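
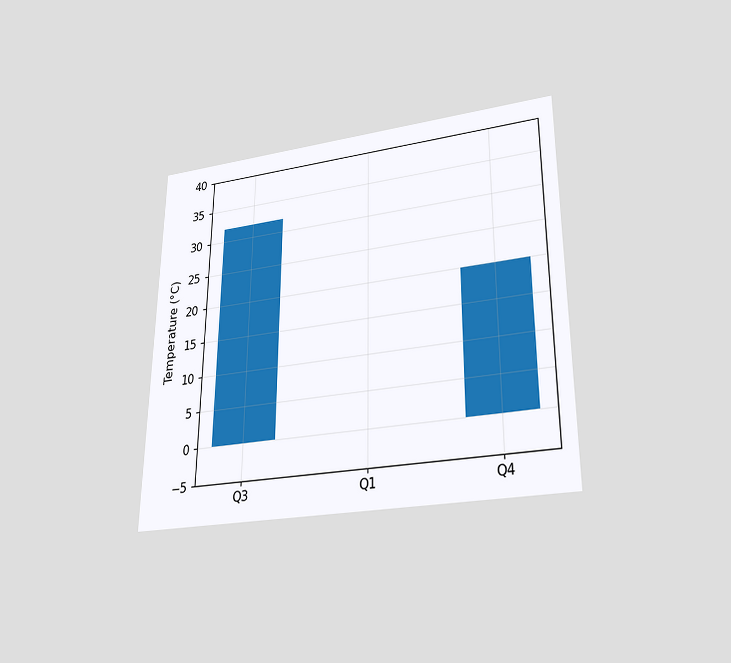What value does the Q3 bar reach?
32°C

The chart is viewed slightly from below. Reading along the chart's y-axis, the Q3 bar reaches 32°C.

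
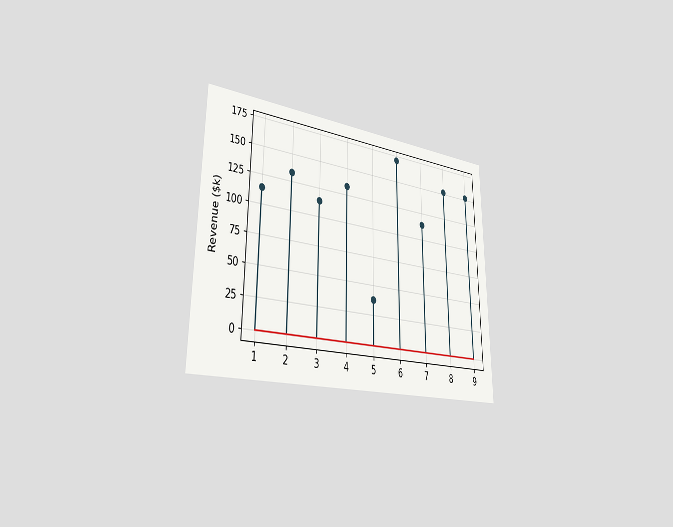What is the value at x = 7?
The chart is viewed slightly from the left. The stem at x=7 reaches $114k.

$114k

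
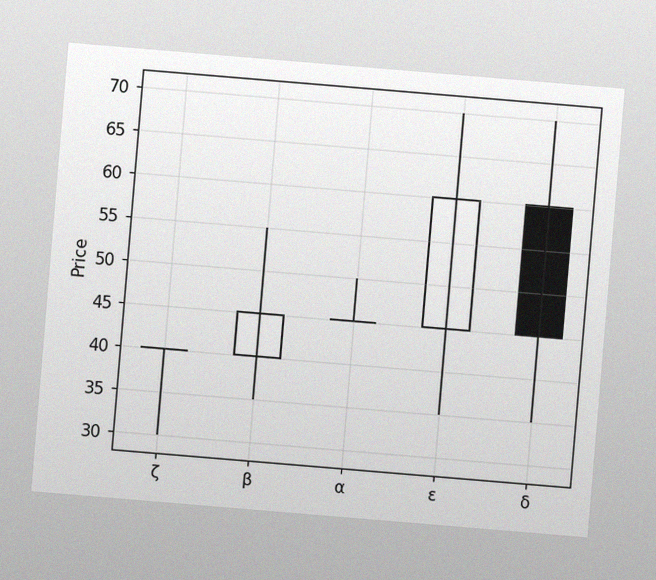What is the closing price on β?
45

The chart is tilted about 5° clockwise, with some photo noise. The β candle closes at 45.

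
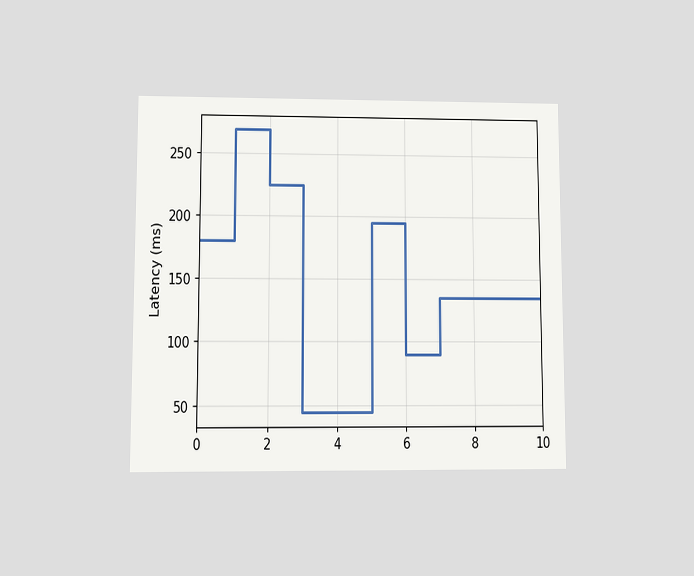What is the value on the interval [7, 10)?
135ms

The chart is viewed at a slight angle. On [7, 10) the step sits at 135ms.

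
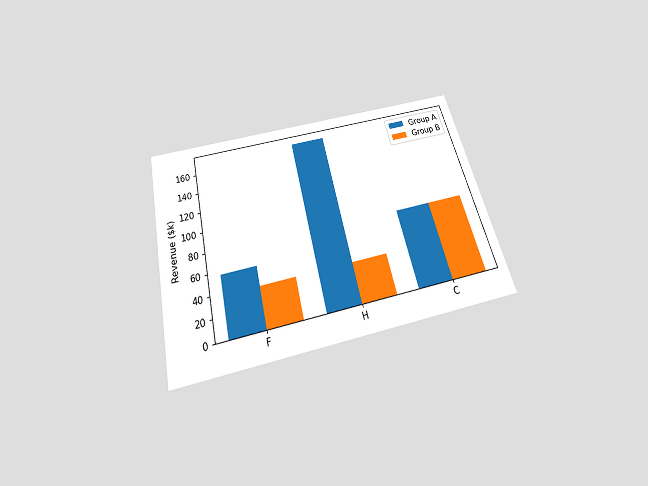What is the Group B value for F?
$38k

The chart is tilted about 14° counter-clockwise and viewed slightly from below. The Group B bar at F reaches $38k on the y-axis.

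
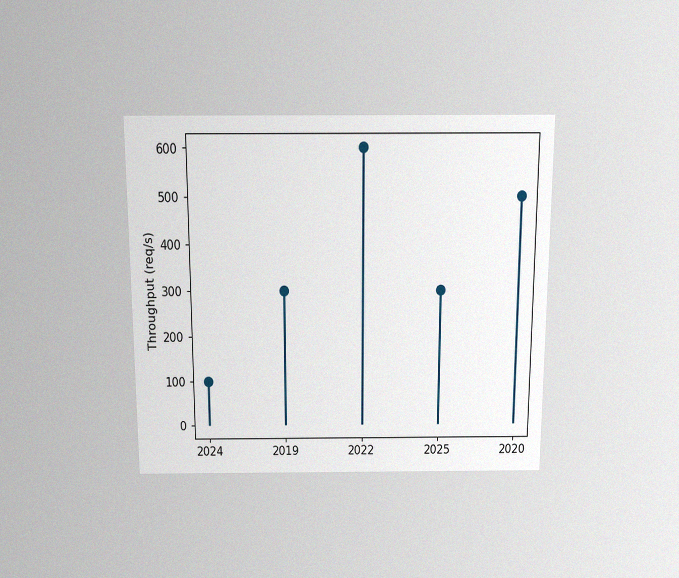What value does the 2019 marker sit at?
The chart is viewed slightly from above, with some photo noise. The 2019 marker sits at 300req/s.

300req/s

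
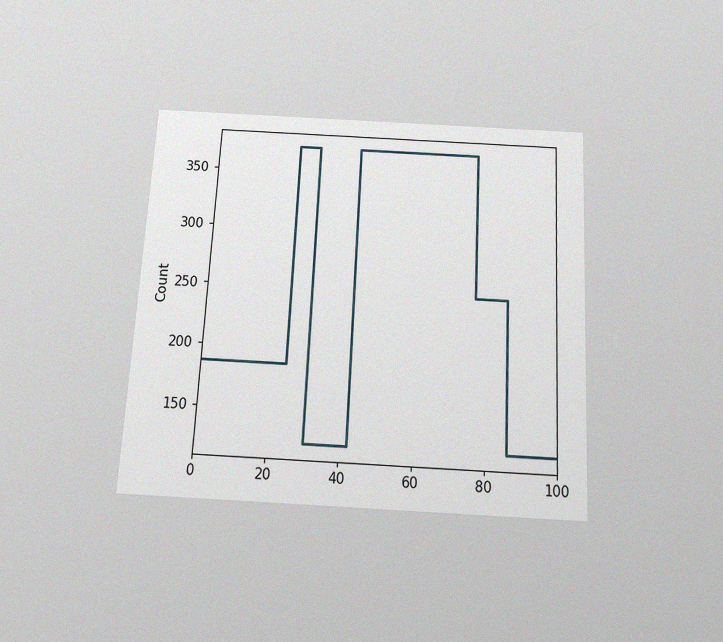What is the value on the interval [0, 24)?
The chart is tilted about 3° clockwise and viewed slightly from below, with some photo noise. On [0, 24) the step sits at 186.

186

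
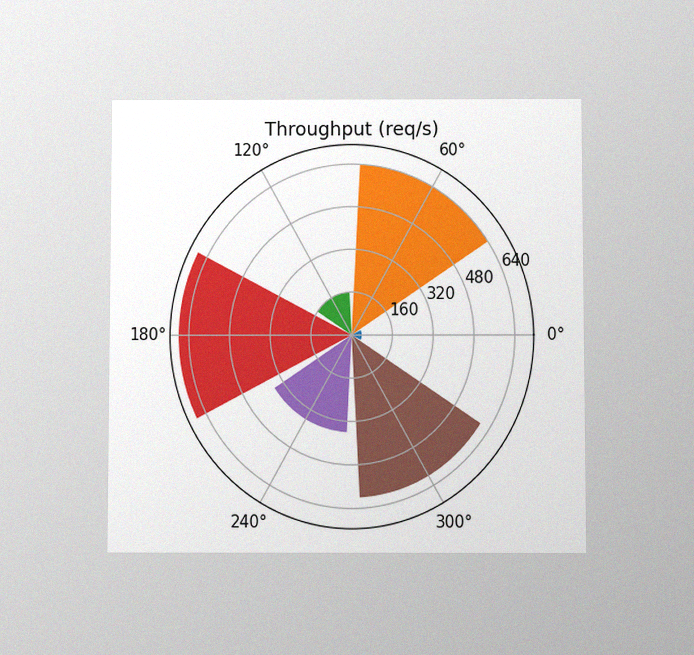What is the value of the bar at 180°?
680req/s

The chart is viewed slightly from below, with some photo noise. The bar at 180° reaches 680req/s on the radial axis.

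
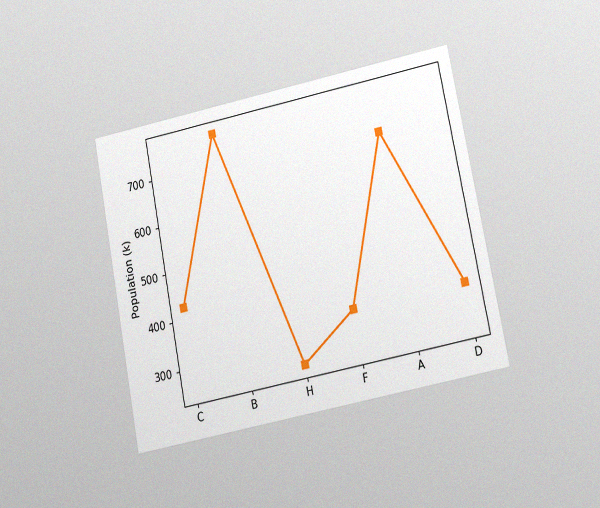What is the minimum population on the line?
The chart is tilted about 11° counter-clockwise and viewed at a slight angle, with some photo noise. The lowest point is at H, and reading across to the y-axis gives 255k.

255k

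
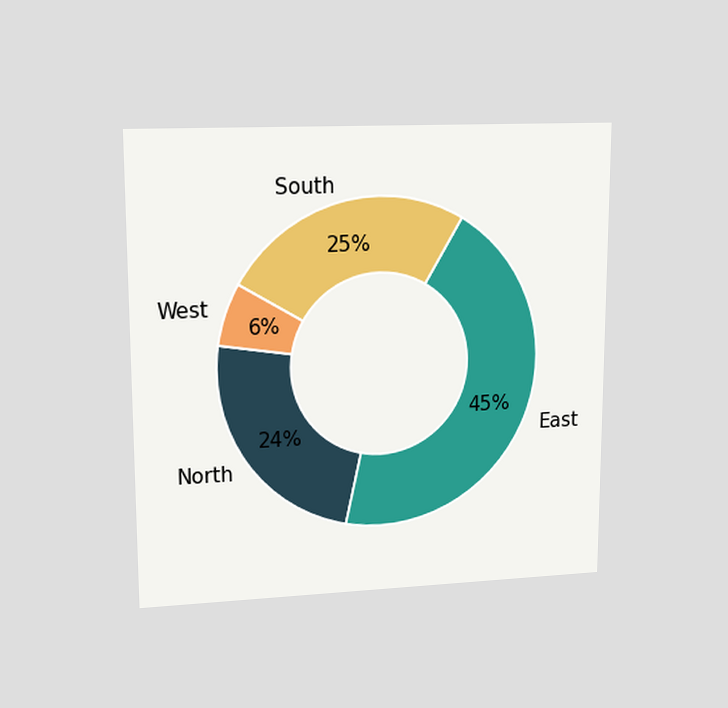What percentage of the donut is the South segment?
The chart is viewed at a slight angle. The South segment takes up 25% of the ring.

25%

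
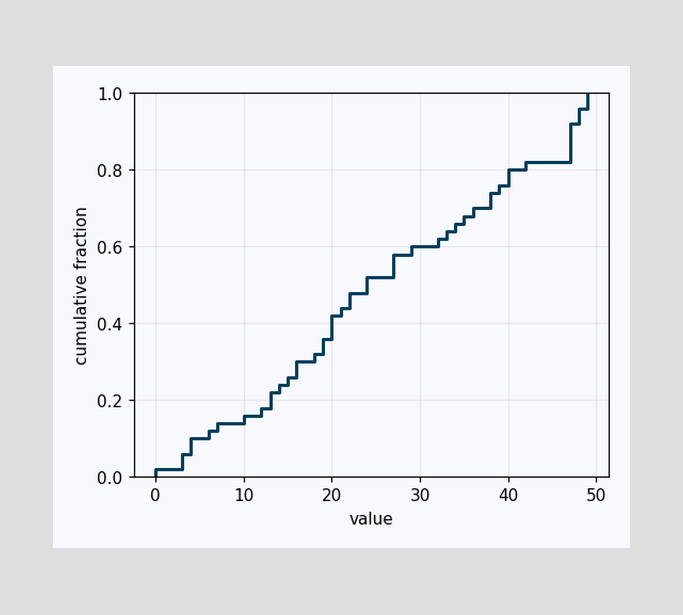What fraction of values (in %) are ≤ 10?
16%

At x=10 the ECDF step is at 16%.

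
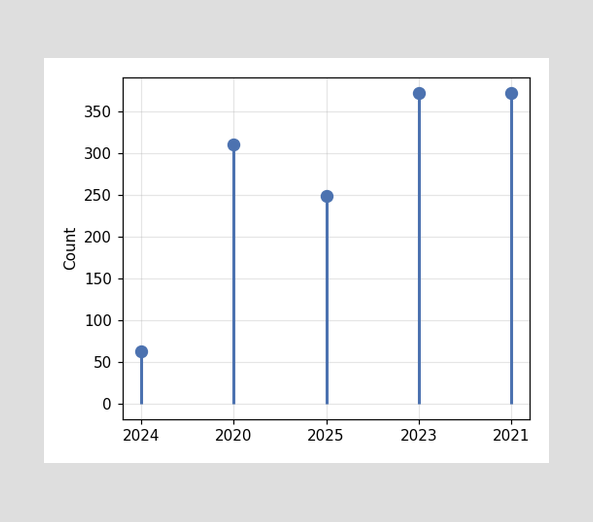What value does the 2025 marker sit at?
248

The 2025 marker sits at 248.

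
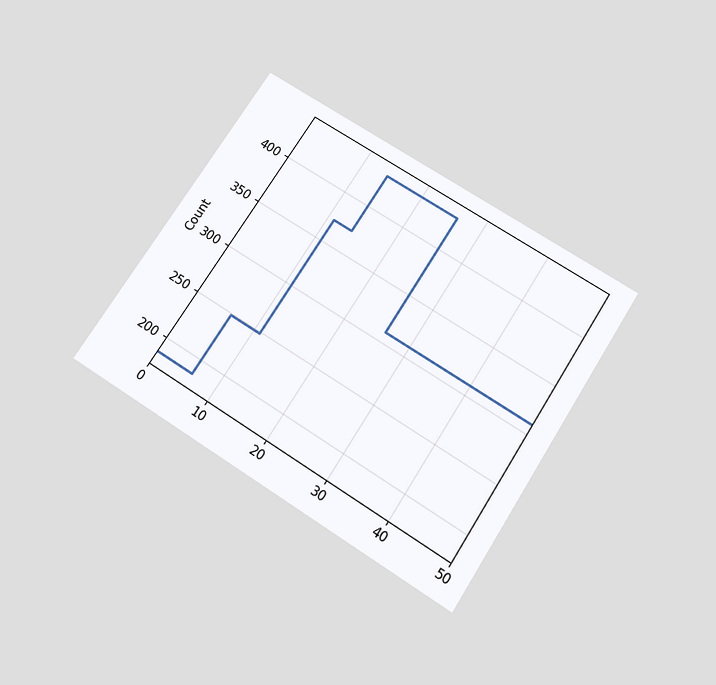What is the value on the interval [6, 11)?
The chart is tilted about 33° clockwise and viewed slightly from below. On [6, 11) the step sits at 248.

248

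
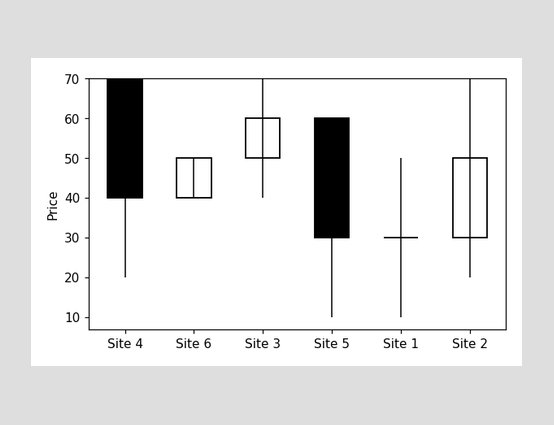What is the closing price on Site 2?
The Site 2 candle closes at 50.

50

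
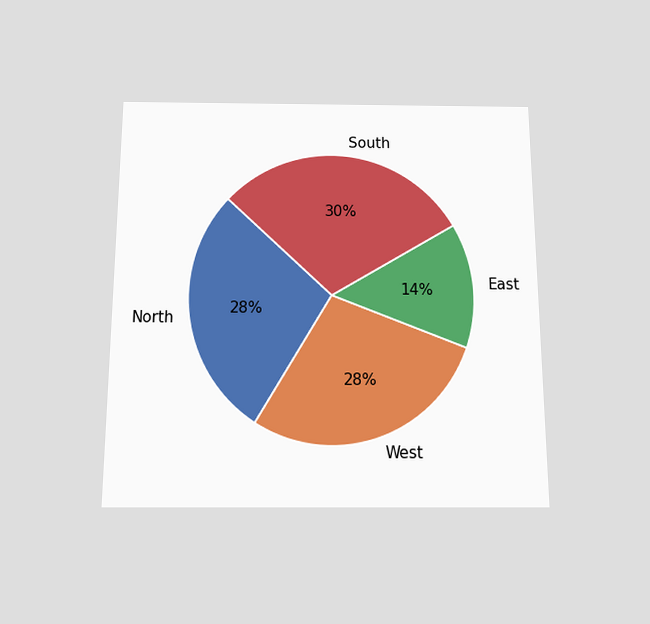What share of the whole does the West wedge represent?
The chart is viewed slightly from below. The West slice takes up 28% of the pie.

28%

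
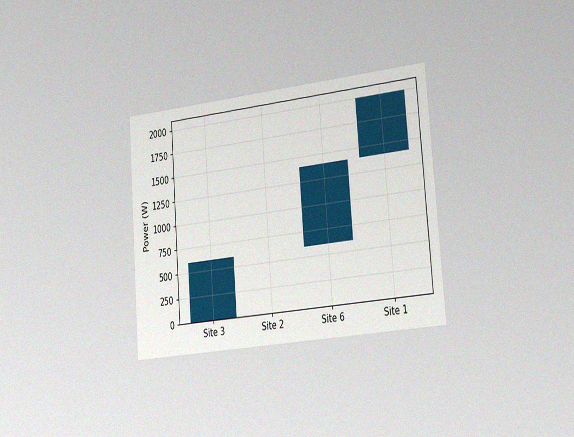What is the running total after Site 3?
The chart is tilted about 4° counter-clockwise and viewed slightly from the right, with some photo noise. After Site 3 the running total reaches 600W.

600W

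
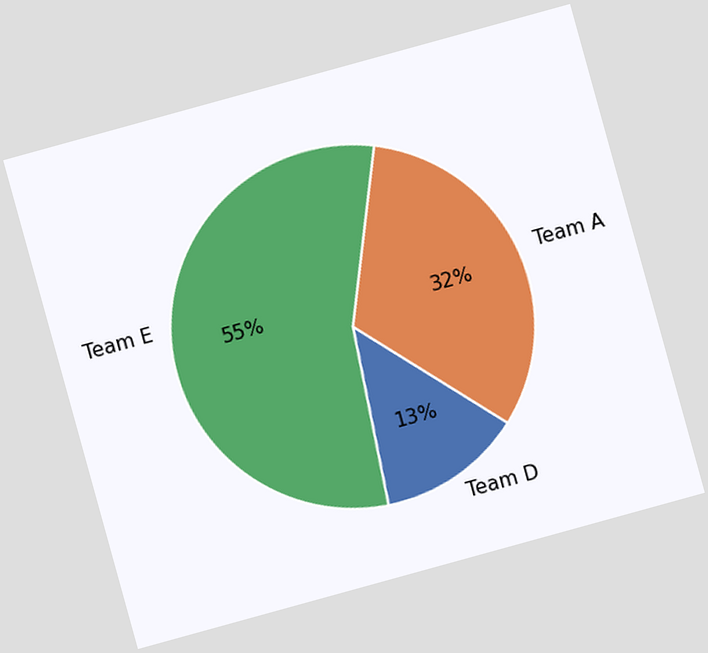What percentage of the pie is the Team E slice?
55%

The chart is tilted about 15° counter-clockwise. The Team E slice takes up 55% of the pie.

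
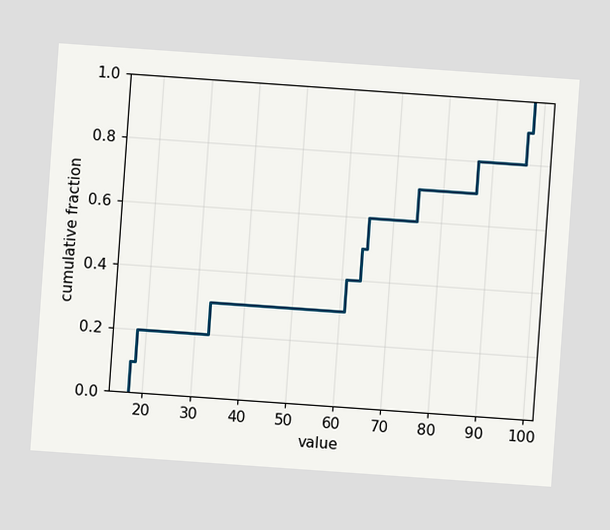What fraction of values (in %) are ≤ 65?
60%

The chart is tilted about 4° clockwise. At x=65 the ECDF step is at 60%.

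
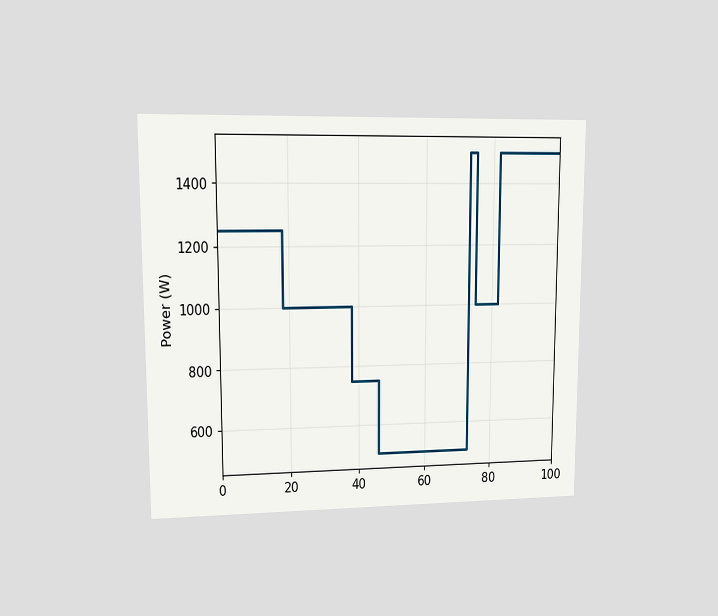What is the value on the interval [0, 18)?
1250W

The chart is viewed at a slight angle. On [0, 18) the step sits at 1250W.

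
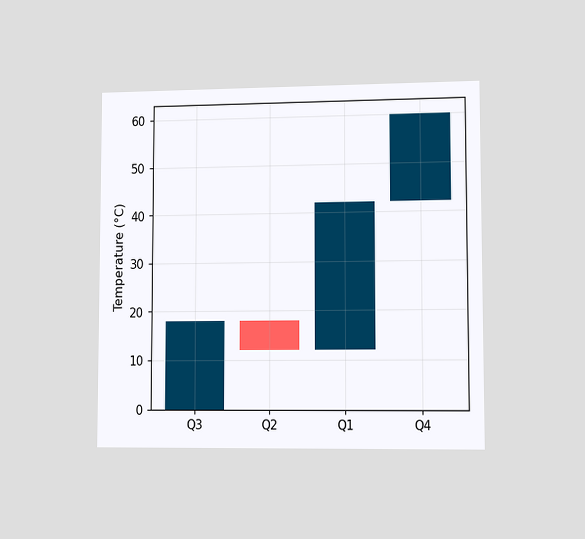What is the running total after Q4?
60°C

The chart is viewed slightly from the right. After Q4 the running total reaches 60°C.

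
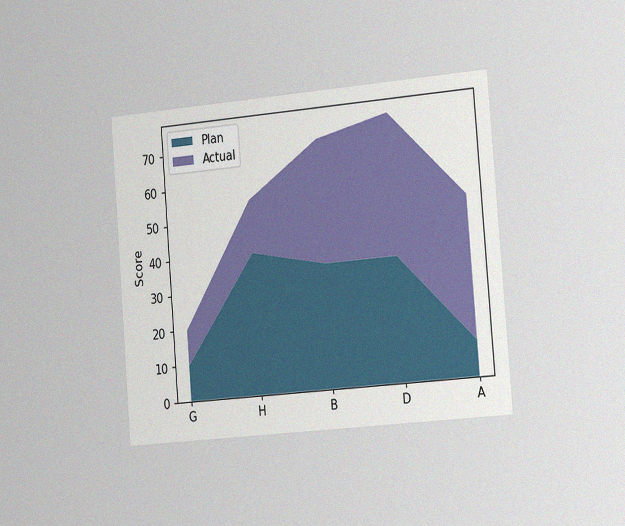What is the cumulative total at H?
The chart is tilted about 5° counter-clockwise and viewed slightly from the right, with some photo noise. The stacked total at H reaches 55.

55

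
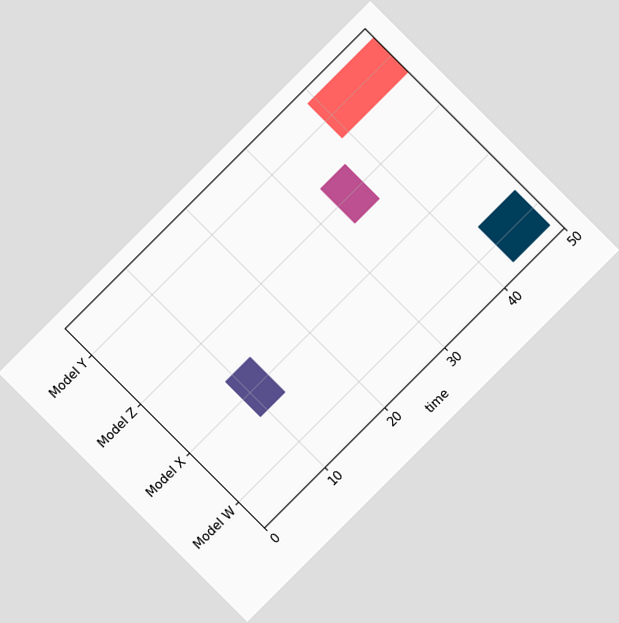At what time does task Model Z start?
33

The chart is tilted about 45° counter-clockwise. The Model Z bar begins at t=33.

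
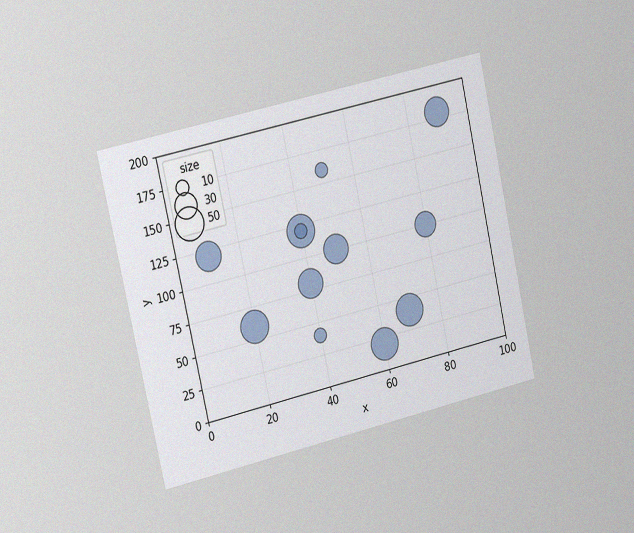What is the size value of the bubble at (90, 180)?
The chart is tilted about 13° counter-clockwise and viewed slightly from the left, with some photo noise. Matching the bubble at (90, 180) against the size legend gives 40.

40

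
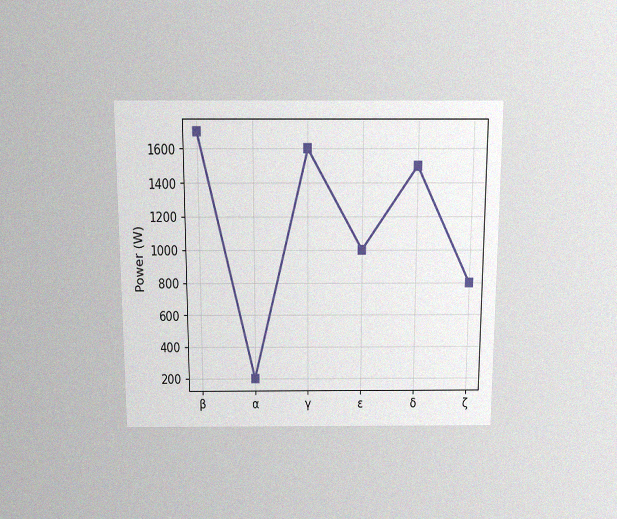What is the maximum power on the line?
The chart is viewed slightly from above, with some photo noise. The highest point is at β, and reading across to the y-axis gives 1700W.

1700W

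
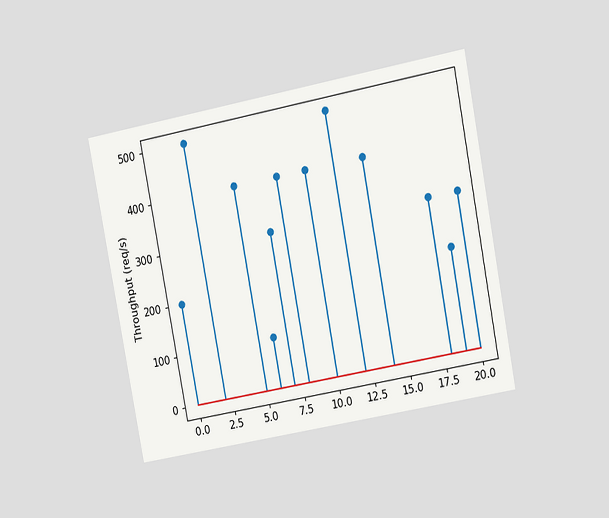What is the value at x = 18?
The chart is tilted about 11° counter-clockwise and viewed at a slight angle. The stem at x=18 reaches 300req/s.

300req/s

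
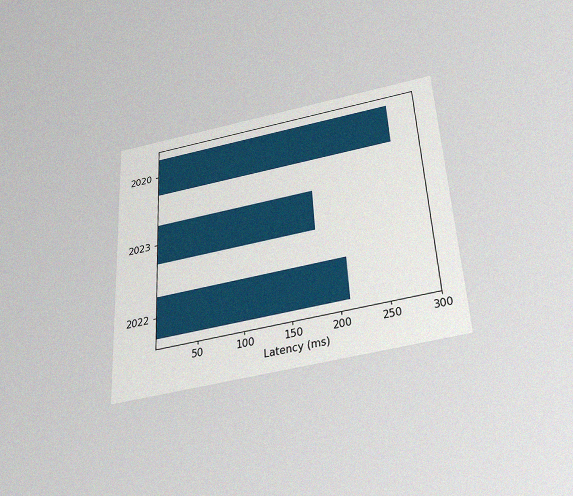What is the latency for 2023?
180ms

The chart is tilted about 3° counter-clockwise and viewed slightly from below, with some photo noise. Reading along the chart's x-axis, the 2023 bar reaches 180ms.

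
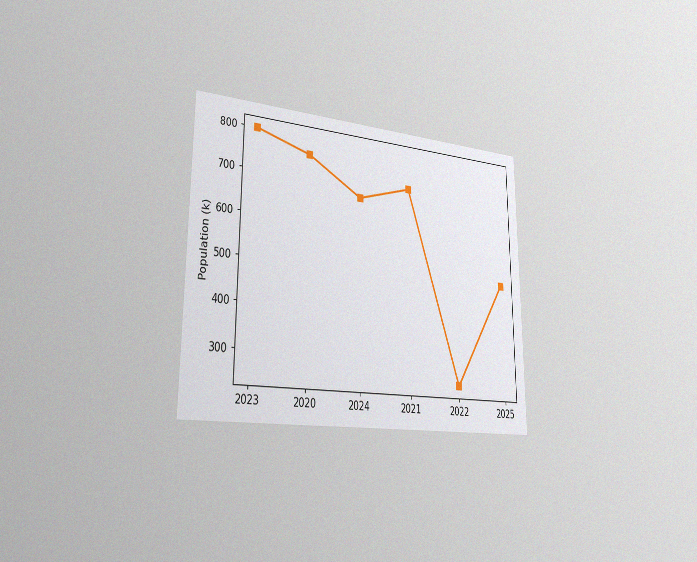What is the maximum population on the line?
The chart is viewed slightly from the left, with some photo noise. The highest point is at 2023, and reading across to the y-axis gives 798k.

798k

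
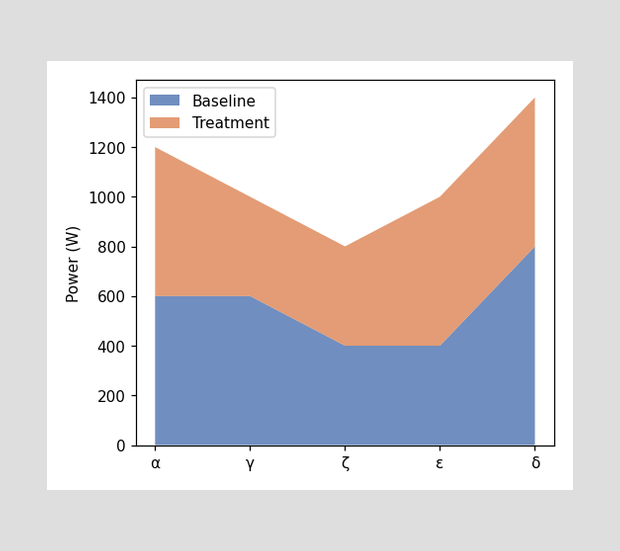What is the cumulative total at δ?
1400W

The stacked total at δ reaches 1400W.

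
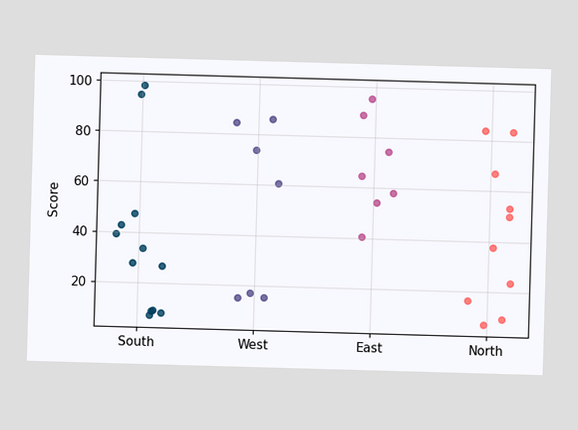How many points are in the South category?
12

Counting the markers in the South column gives 12.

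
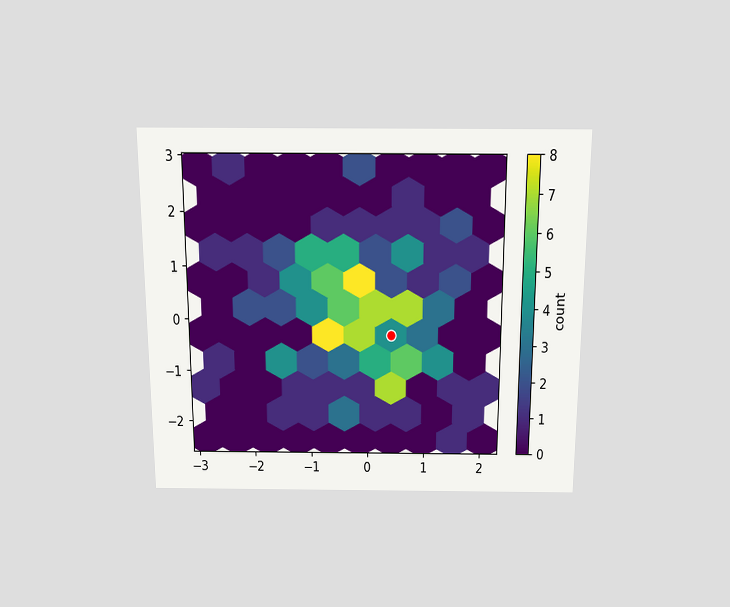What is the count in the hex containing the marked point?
4

The chart is viewed slightly from above. The marked hex reads 4 on the colorbar.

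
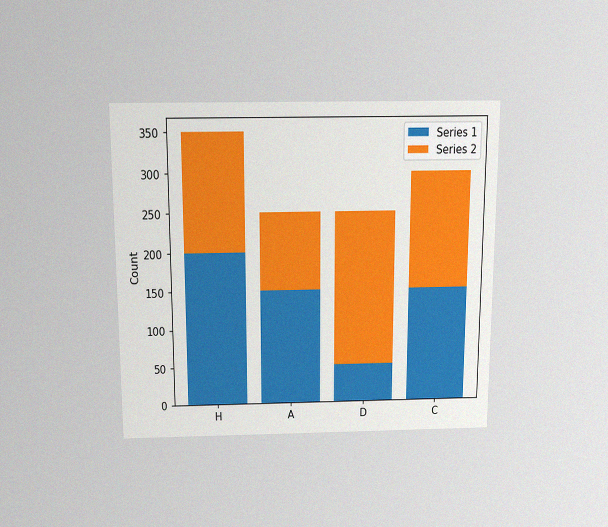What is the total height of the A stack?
The chart is viewed slightly from above, with some photo noise. The A stack's top reaches 250 on the y-axis.

250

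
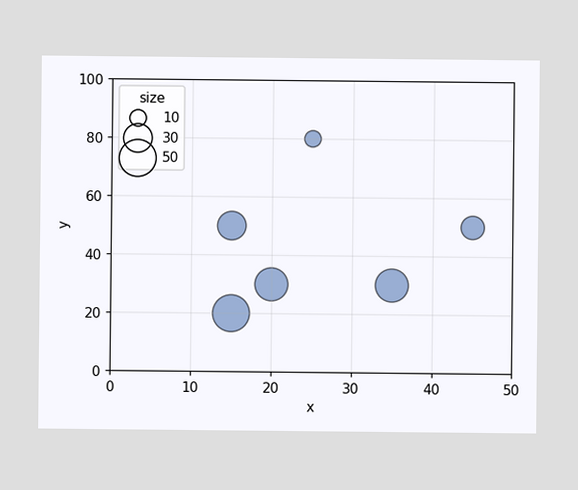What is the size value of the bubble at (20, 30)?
40

Matching the bubble at (20, 30) against the size legend gives 40.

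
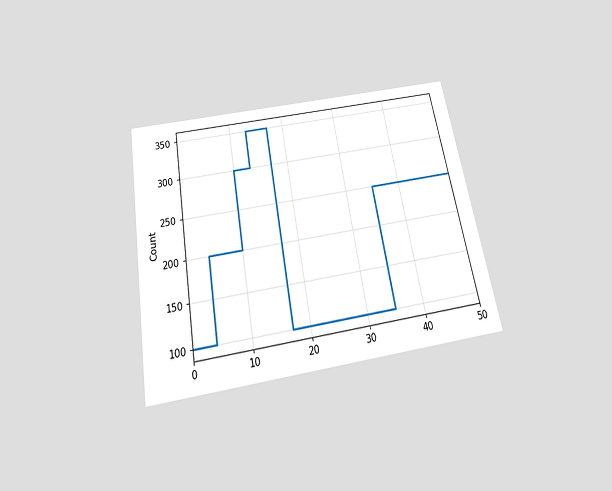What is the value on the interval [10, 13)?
300

The chart is tilted about 10° counter-clockwise and viewed slightly from below. On [10, 13) the step sits at 300.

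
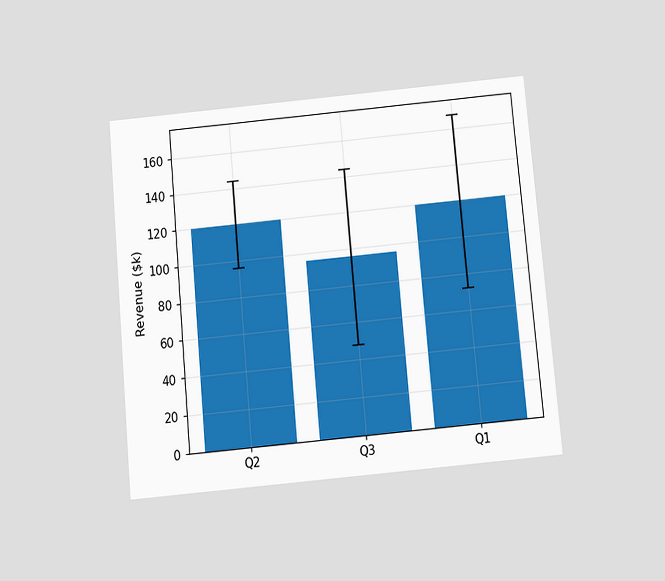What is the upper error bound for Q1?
$168k

The chart is tilted about 5° counter-clockwise and viewed slightly from below. The Q1 bar's upper whisker reaches $168k.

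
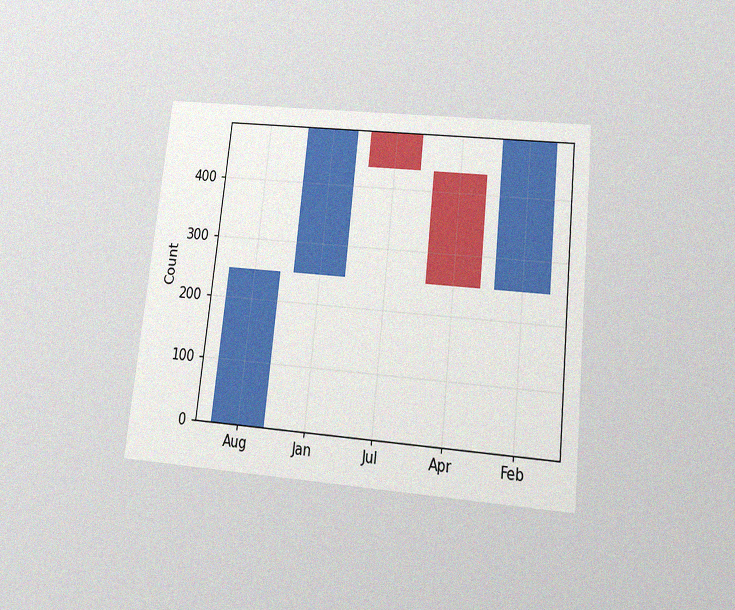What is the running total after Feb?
The chart is tilted about 6° clockwise and viewed slightly from below, with some photo noise. After Feb the running total reaches 496.

496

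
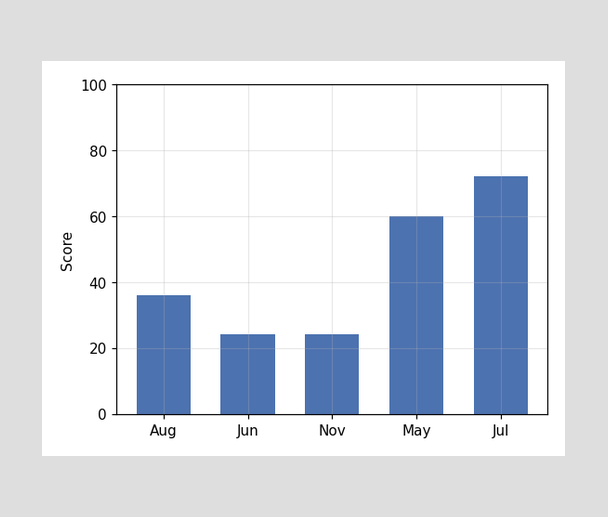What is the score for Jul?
Reading along the chart's y-axis, the Jul bar reaches 72.

72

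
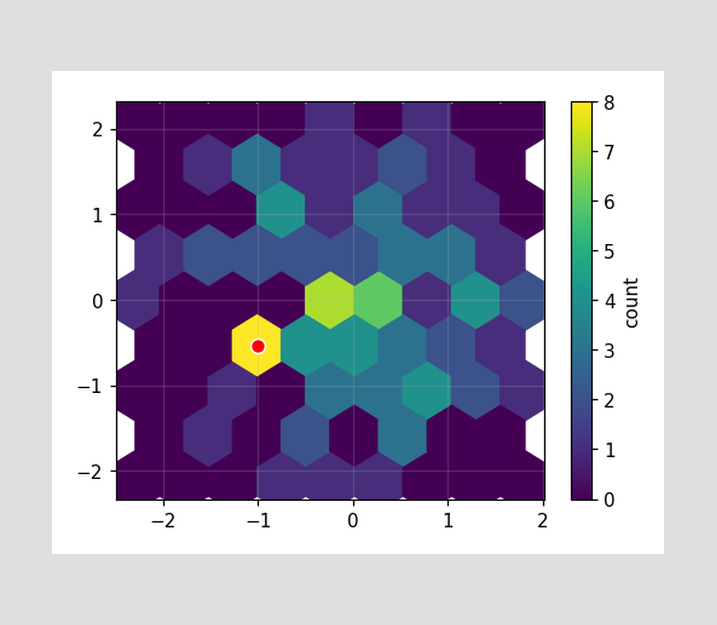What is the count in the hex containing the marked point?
8

The marked hex reads 8 on the colorbar.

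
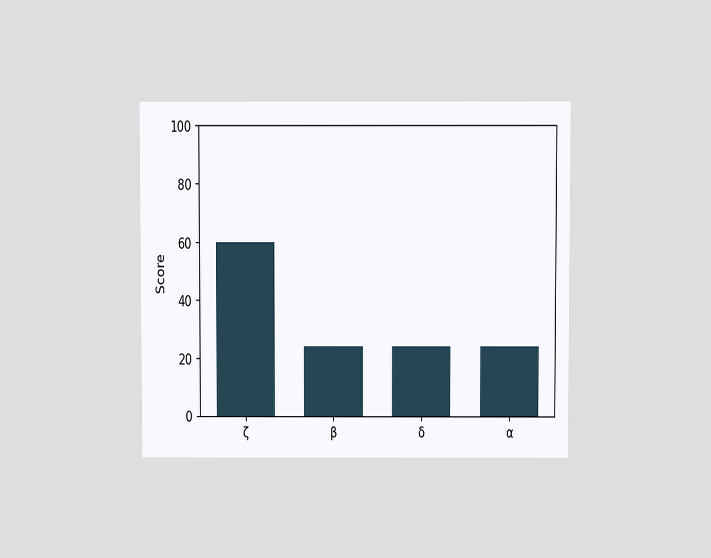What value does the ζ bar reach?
The chart is viewed slightly from above. Reading along the chart's y-axis, the ζ bar reaches 60.

60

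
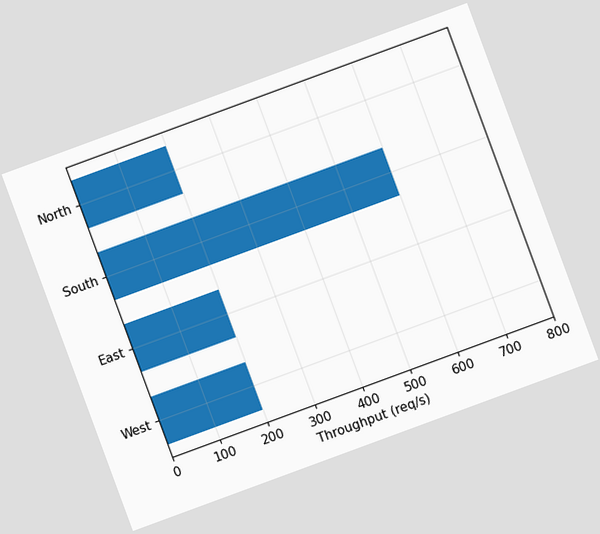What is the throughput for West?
200req/s

The chart is tilted about 20° counter-clockwise. Reading along the chart's x-axis, the West bar reaches 200req/s.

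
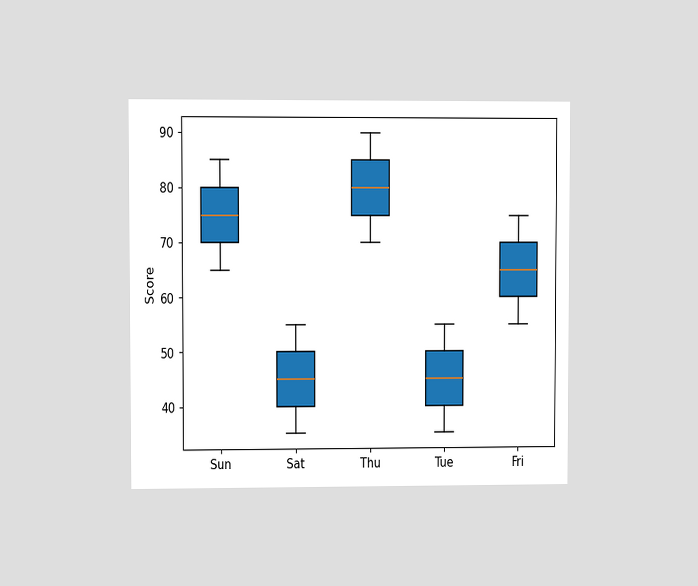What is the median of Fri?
The chart is viewed at a slight angle. The median line in the Fri box sits at 65.

65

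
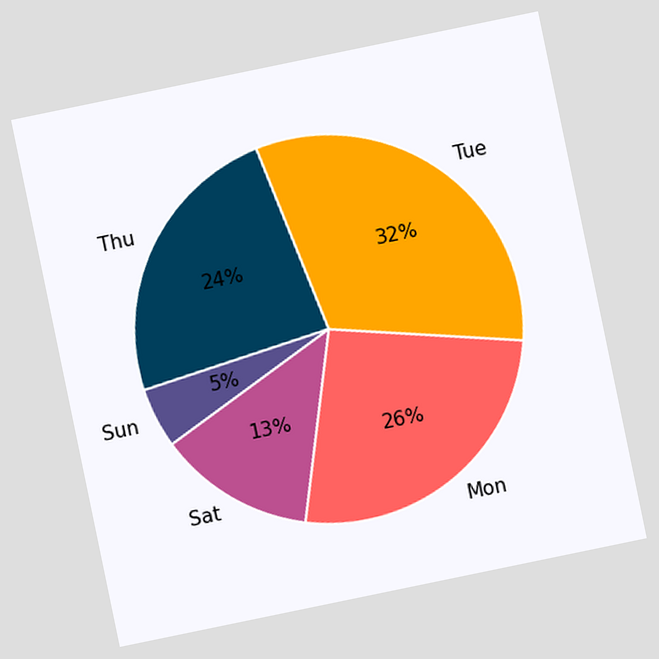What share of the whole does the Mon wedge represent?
26%

The chart is tilted about 12° counter-clockwise. The Mon slice takes up 26% of the pie.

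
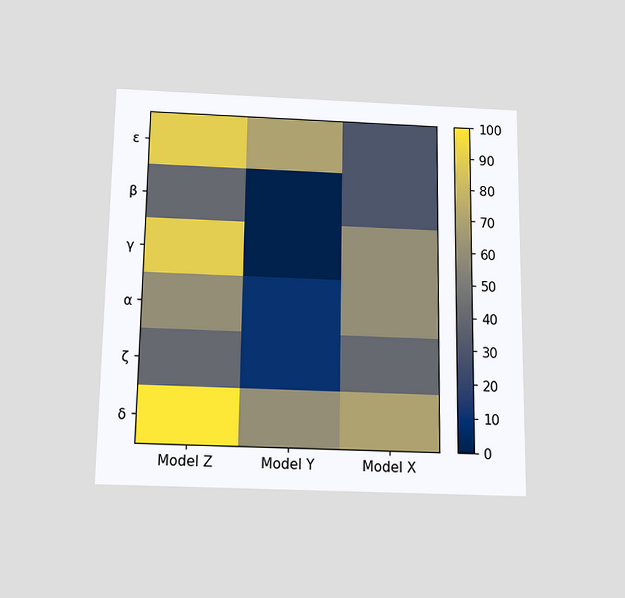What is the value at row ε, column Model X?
The chart is viewed slightly from below. Matching cell (ε, Model X) against the colorbar gives 30.

30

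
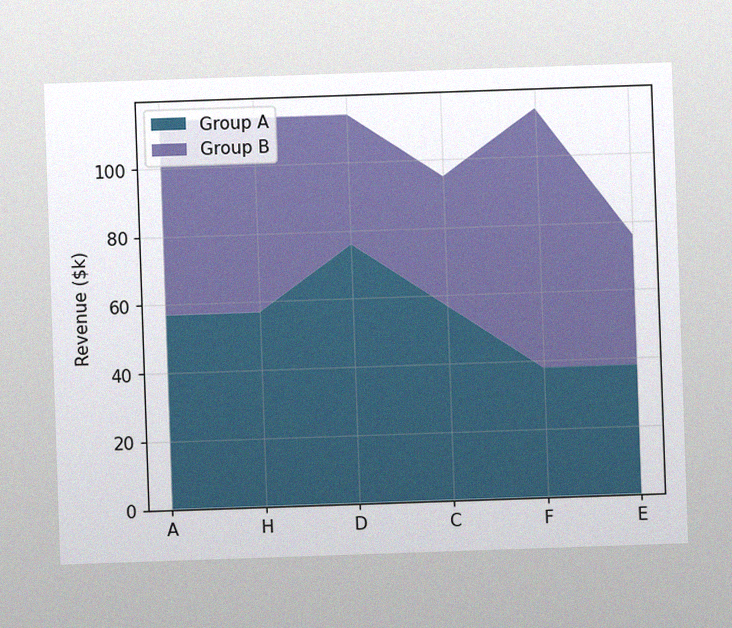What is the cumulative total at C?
The image has some photo noise and uneven lighting. The stacked total at C reaches $95k.

$95k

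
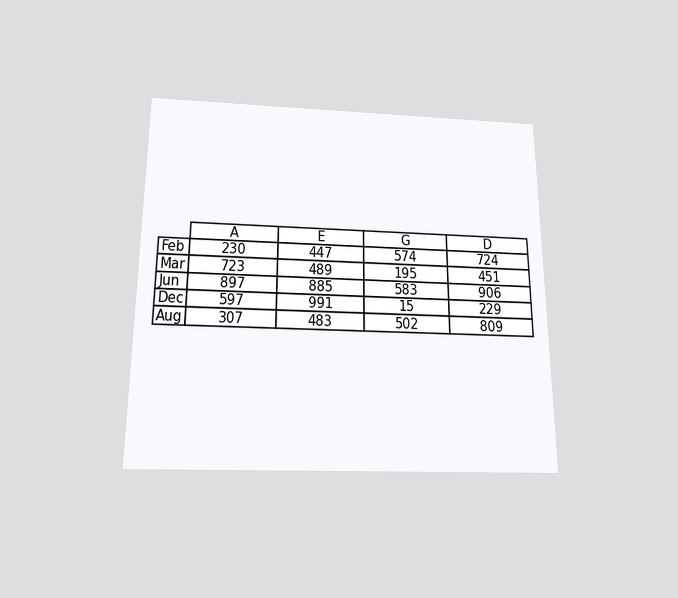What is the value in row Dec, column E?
The chart is viewed slightly from below. The (Dec, E) cell reads 991.

991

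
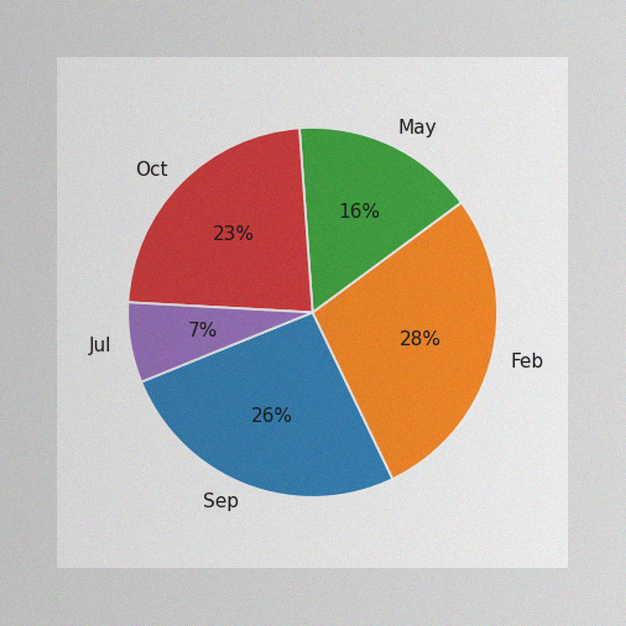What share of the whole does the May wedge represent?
16%

The image has some photo noise and uneven lighting. The May slice takes up 16% of the pie.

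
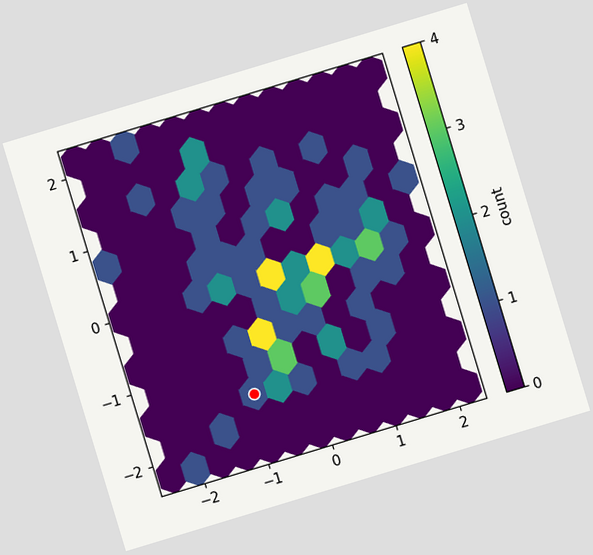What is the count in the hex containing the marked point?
1

The chart is tilted about 17° counter-clockwise. The marked hex reads 1 on the colorbar.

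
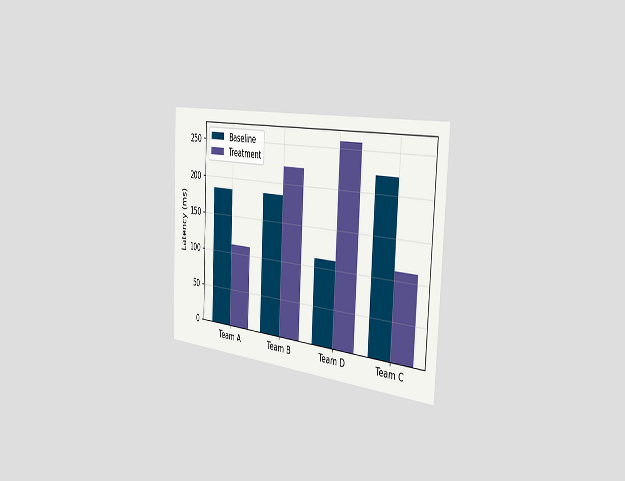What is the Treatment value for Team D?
The chart is tilted about 3° clockwise and viewed slightly from the right. The Treatment bar at Team D reaches 259ms on the y-axis.

259ms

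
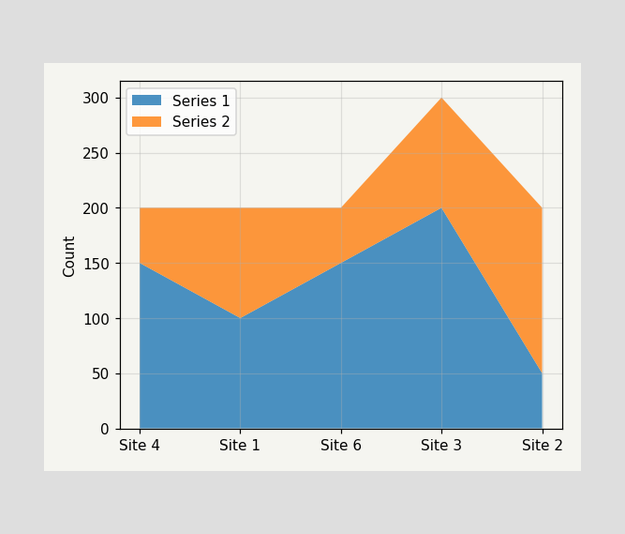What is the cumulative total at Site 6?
200

The stacked total at Site 6 reaches 200.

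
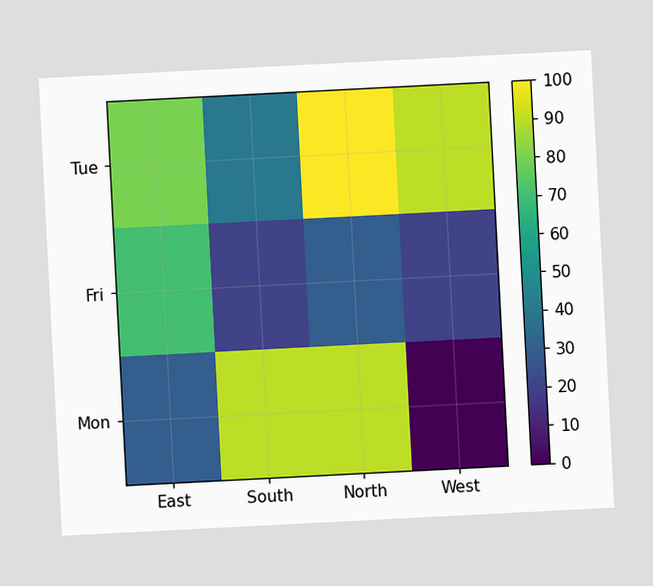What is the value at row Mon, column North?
90

The chart is tilted about 3° counter-clockwise. Matching cell (Mon, North) against the colorbar gives 90.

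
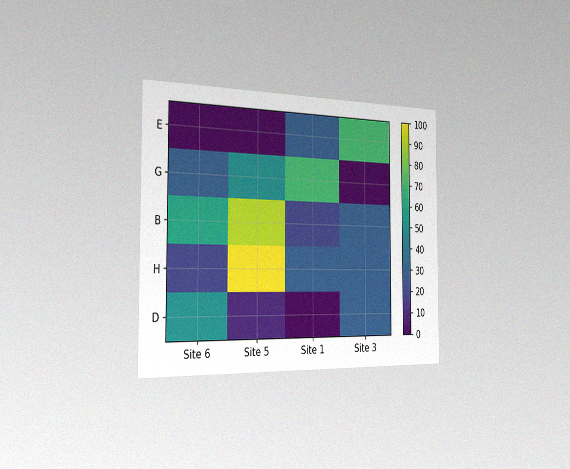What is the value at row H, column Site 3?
The chart is viewed slightly from the left, with some photo noise. Matching cell (H, Site 3) against the colorbar gives 30.

30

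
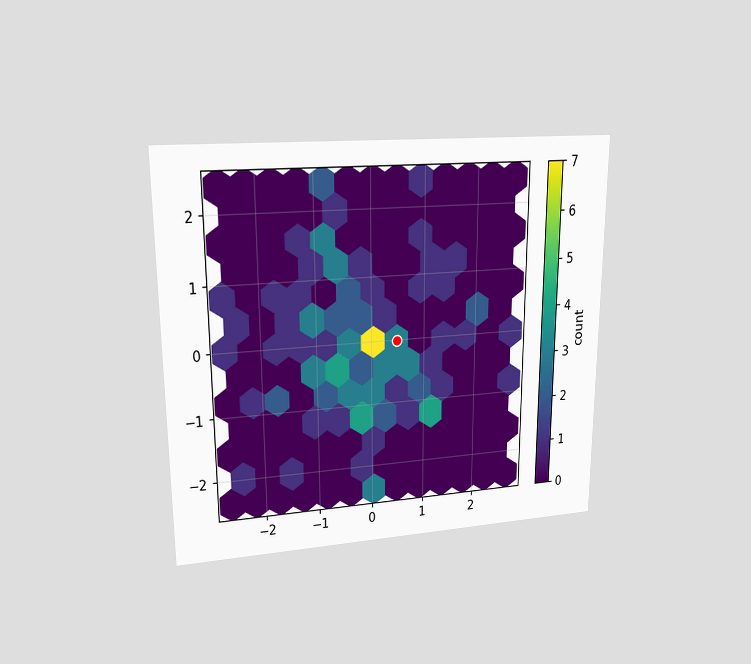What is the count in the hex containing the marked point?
The chart is viewed at a slight angle. The marked hex reads 3 on the colorbar.

3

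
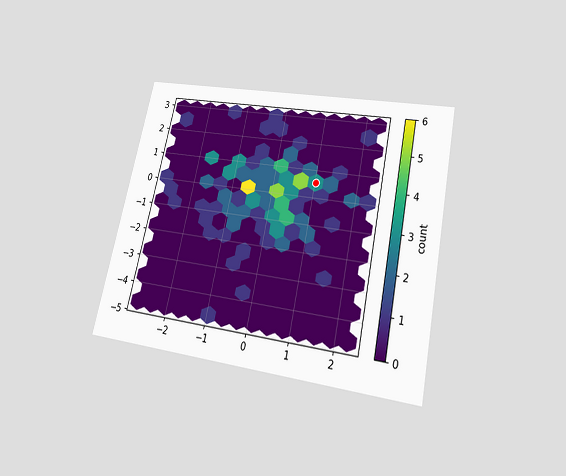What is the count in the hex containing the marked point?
The chart is tilted about 12° clockwise and viewed slightly from below. The marked hex reads 3 on the colorbar.

3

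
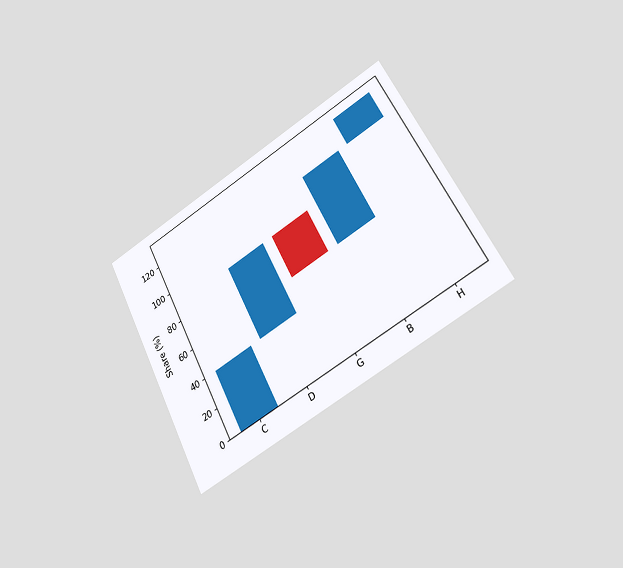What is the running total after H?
130%

The chart is tilted about 28° counter-clockwise and viewed slightly from the right. After H the running total reaches 130%.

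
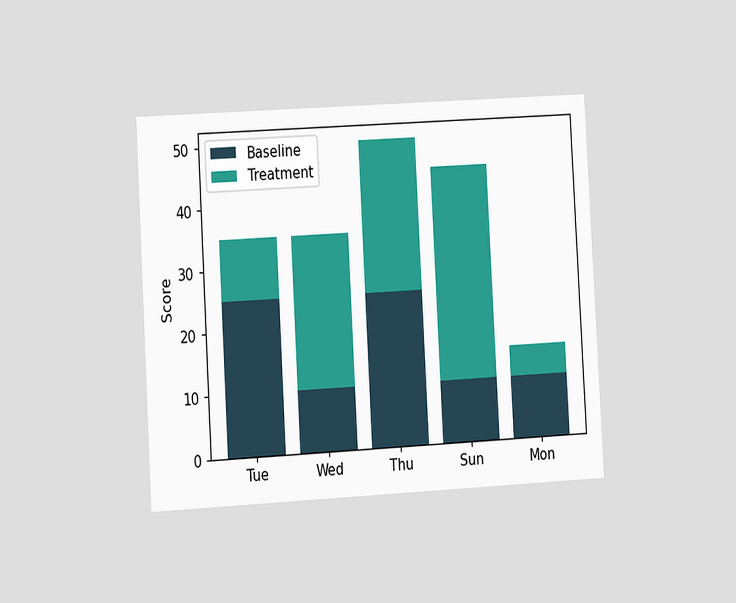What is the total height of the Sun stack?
45

The chart is tilted about 3° counter-clockwise and viewed slightly from the left. The Sun stack's top reaches 45 on the y-axis.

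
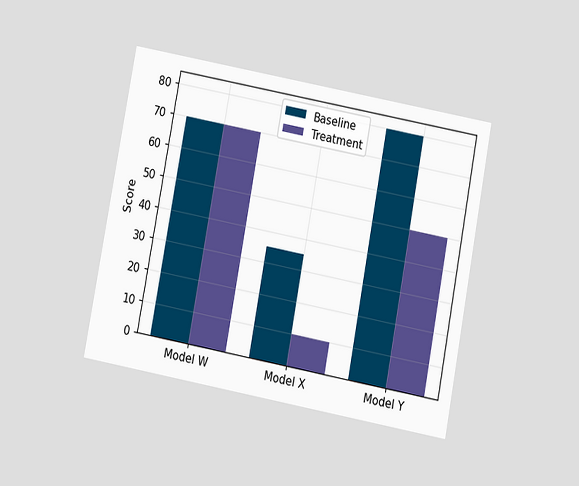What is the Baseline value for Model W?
70

The chart is tilted about 11° clockwise and viewed slightly from below. The Baseline bar at Model W reaches 70 on the y-axis.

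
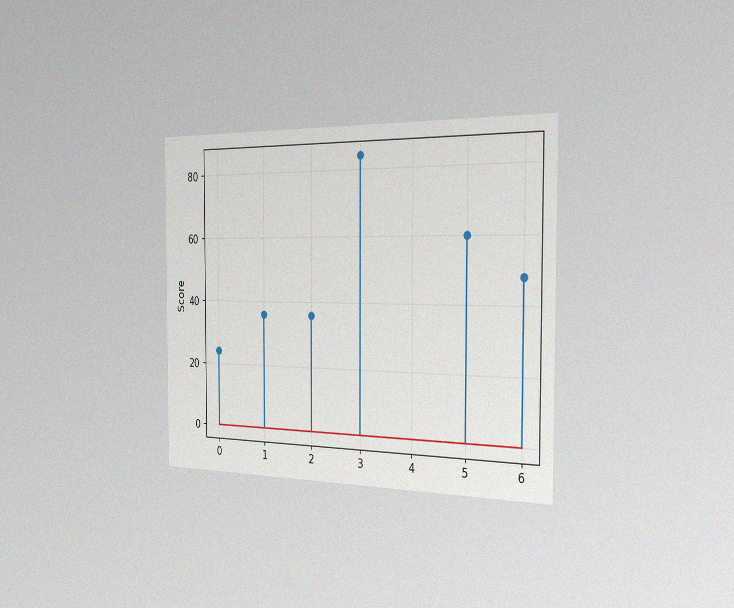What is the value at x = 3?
84

The chart is viewed slightly from the right, with some photo noise. The stem at x=3 reaches 84.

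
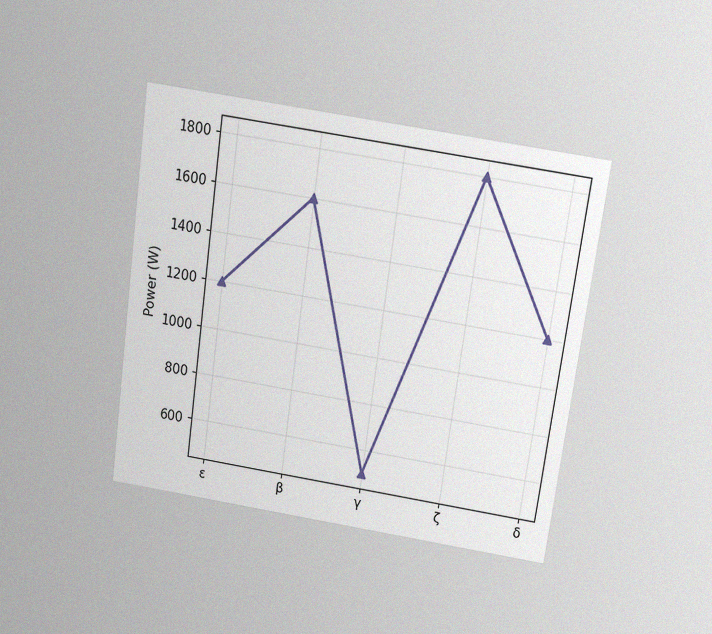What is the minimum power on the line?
500W

The chart is tilted about 8° clockwise and viewed slightly from above, with some photo noise. The lowest point is at γ, and reading across to the y-axis gives 500W.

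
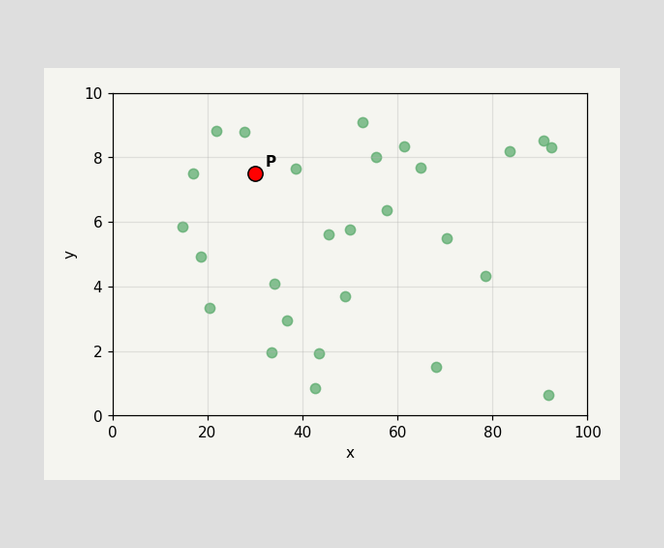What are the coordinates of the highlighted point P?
(30, 7.5)

Following the gridlines from P to each axis, P sits at (30, 7.5).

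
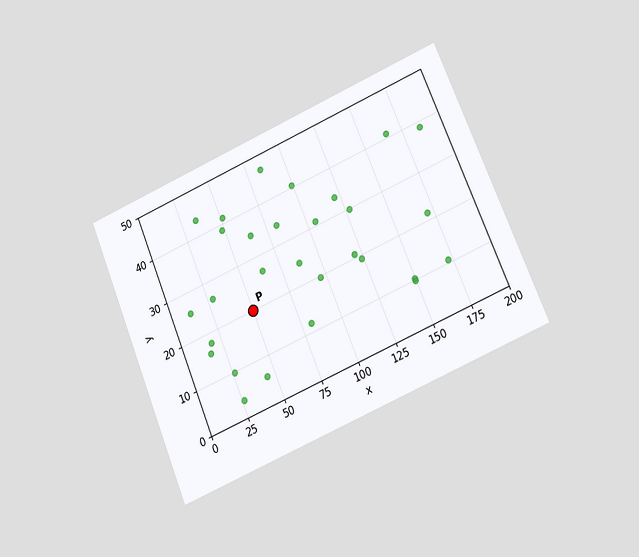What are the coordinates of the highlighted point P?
(50, 20)

The chart is tilted about 23° counter-clockwise and viewed at a slight angle. Following the gridlines from P to each axis, P sits at (50, 20).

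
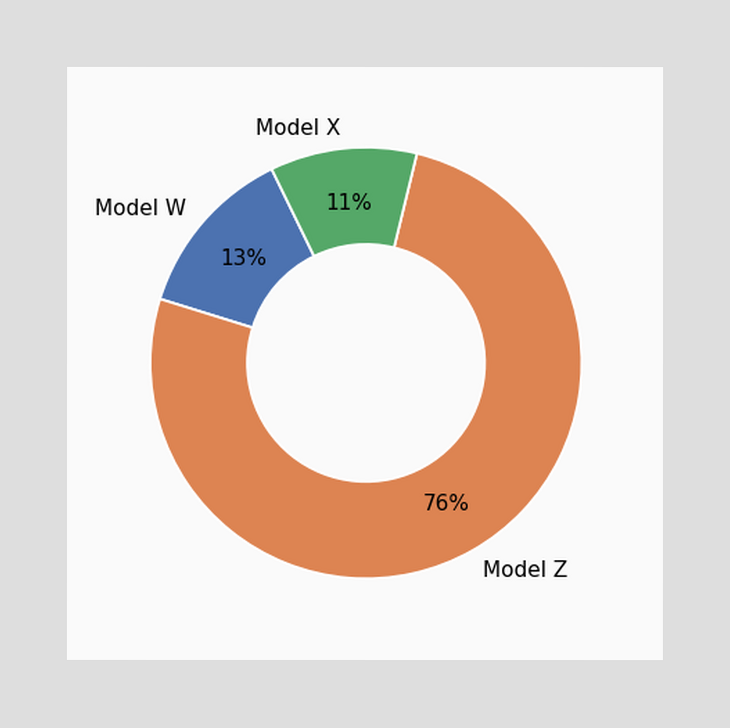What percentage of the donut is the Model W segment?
The Model W segment takes up 13% of the ring.

13%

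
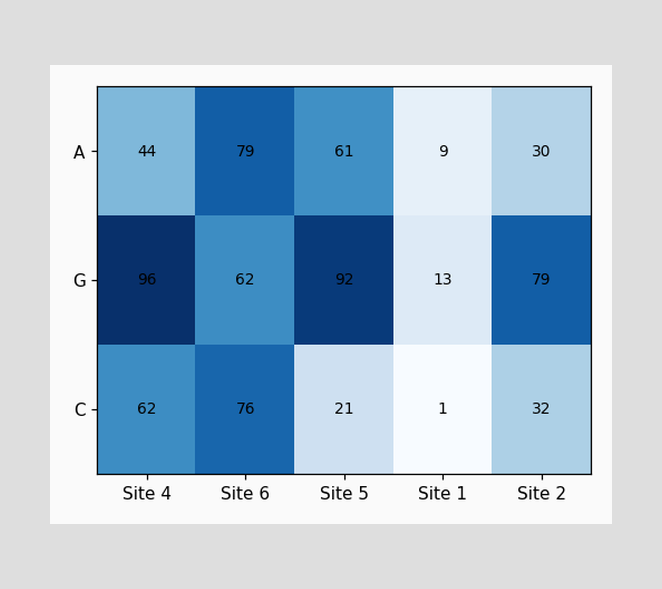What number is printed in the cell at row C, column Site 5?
The (C, Site 5) cell reads 21.

21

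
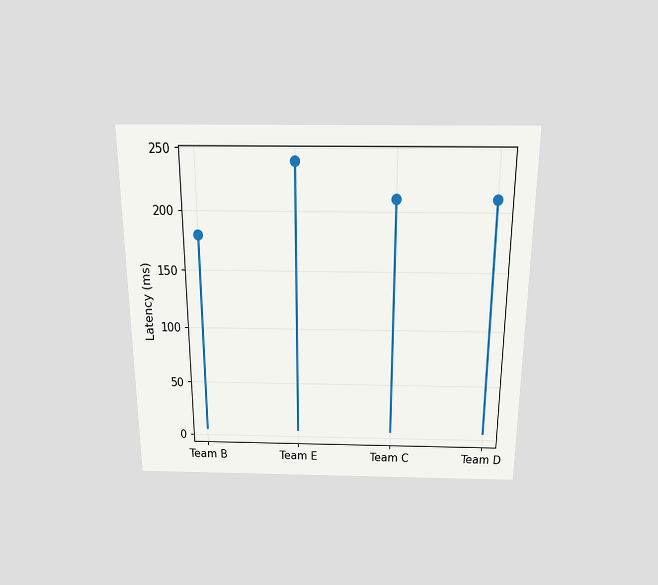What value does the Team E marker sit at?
The chart is viewed slightly from above. The Team E marker sits at 240ms.

240ms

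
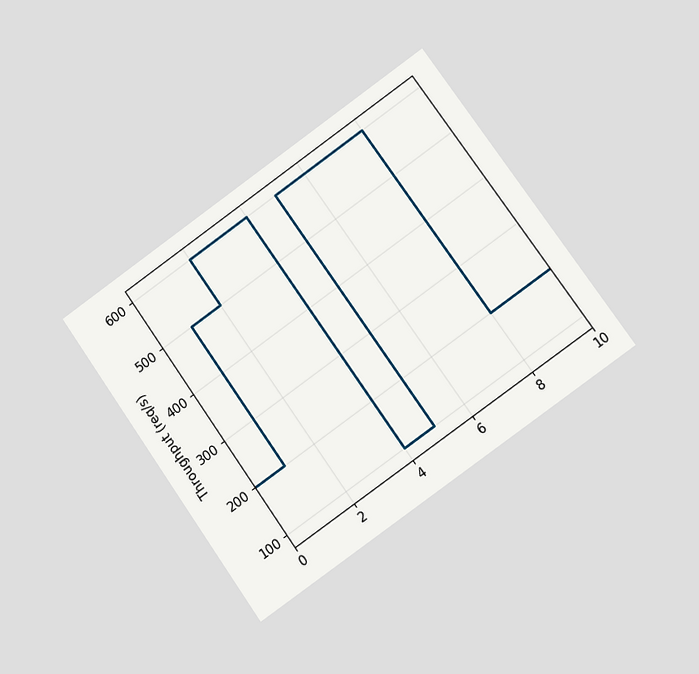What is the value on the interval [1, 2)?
The chart is tilted about 35° counter-clockwise and viewed at a slight angle. On [1, 2) the step sits at 500req/s.

500req/s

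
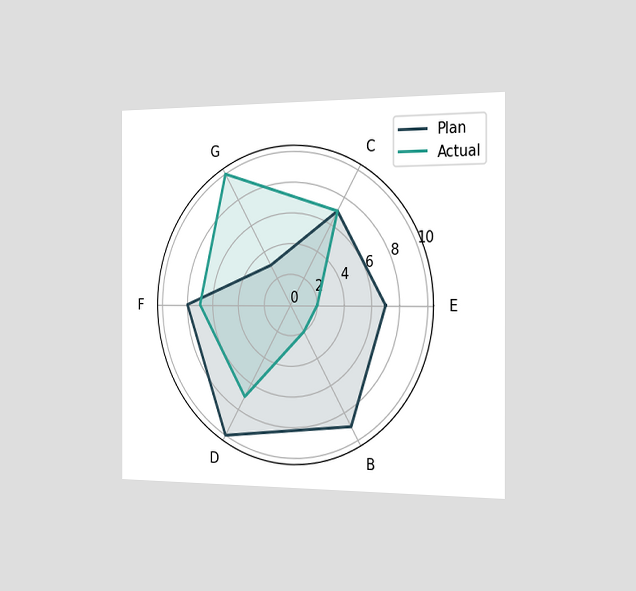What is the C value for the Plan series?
7

The chart is viewed slightly from the right. On the C axis, Plan reaches 7.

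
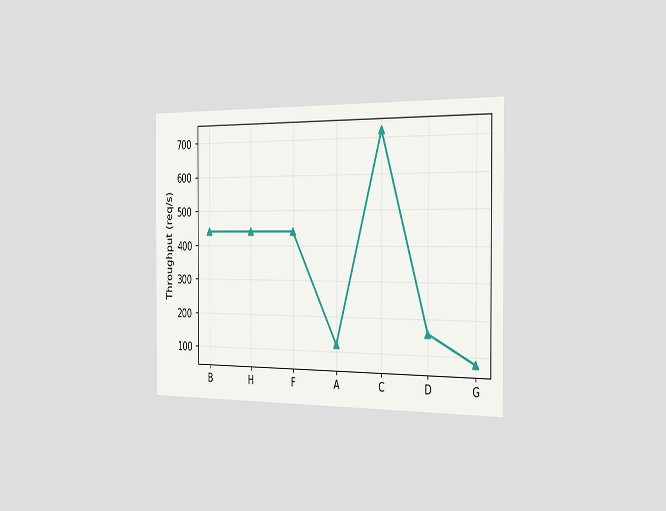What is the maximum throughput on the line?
720req/s

The chart is viewed slightly from the right. The highest point is at C, and reading across to the y-axis gives 720req/s.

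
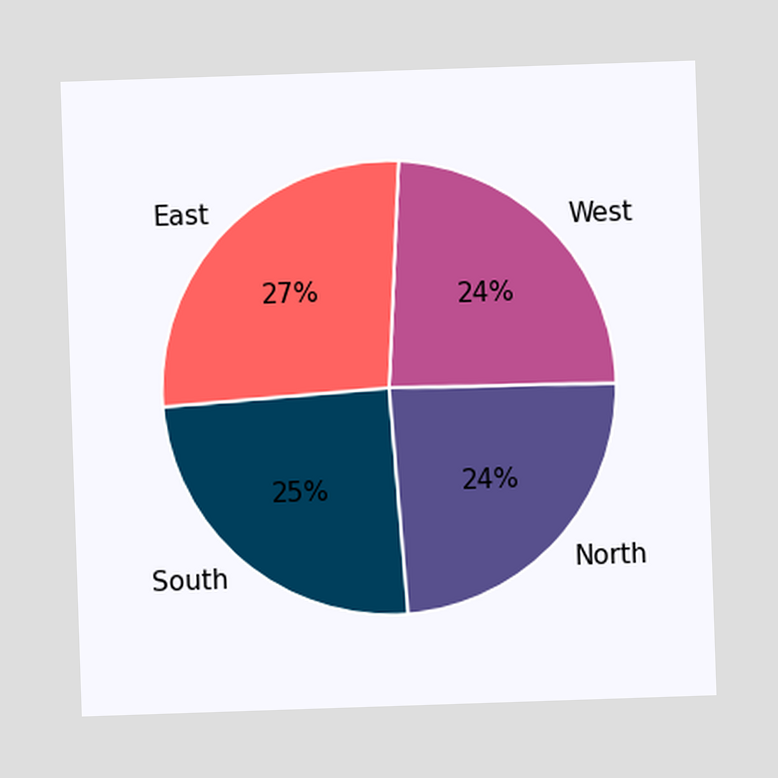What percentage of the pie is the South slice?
The South slice takes up 25% of the pie.

25%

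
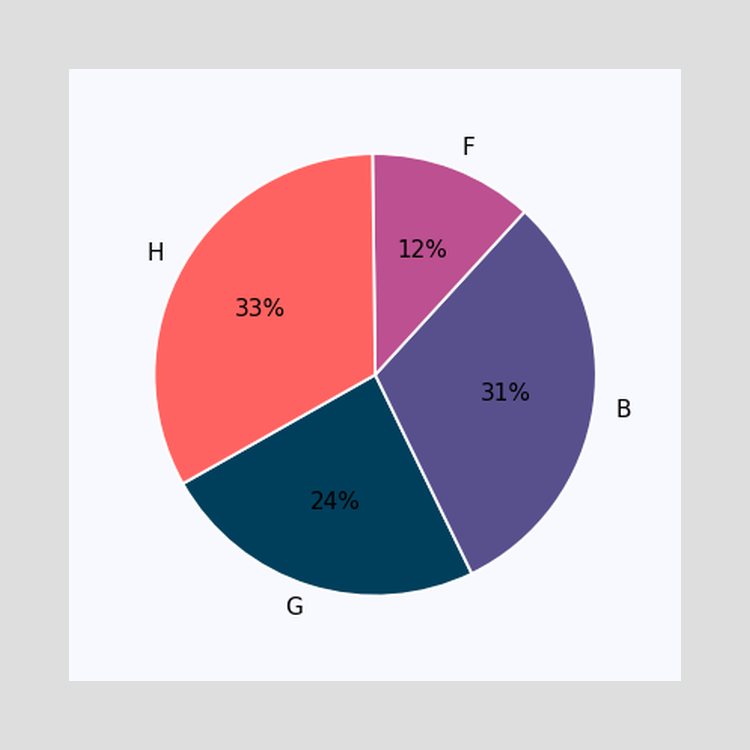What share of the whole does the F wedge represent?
12%

The F slice takes up 12% of the pie.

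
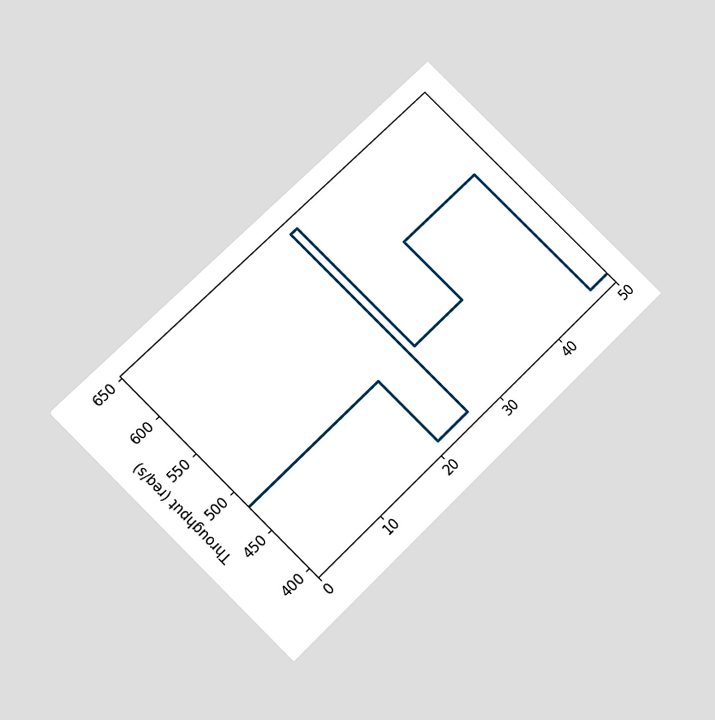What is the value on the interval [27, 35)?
480req/s

The chart is tilted about 45° counter-clockwise and viewed slightly from below. On [27, 35) the step sits at 480req/s.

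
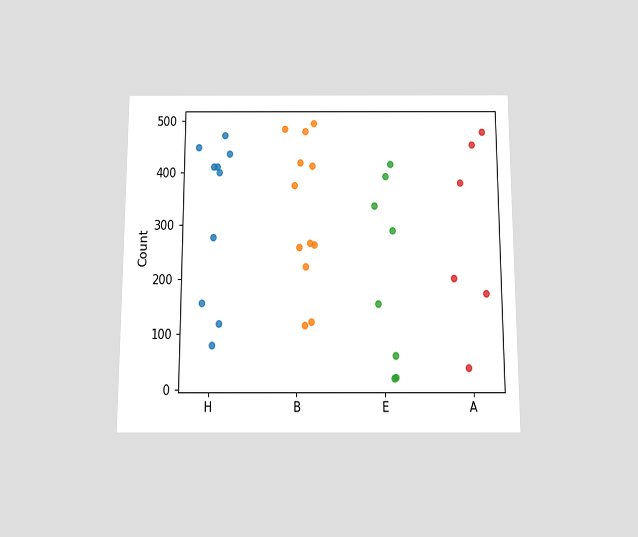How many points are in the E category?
8

The chart is viewed slightly from below. Counting the markers in the E column gives 8.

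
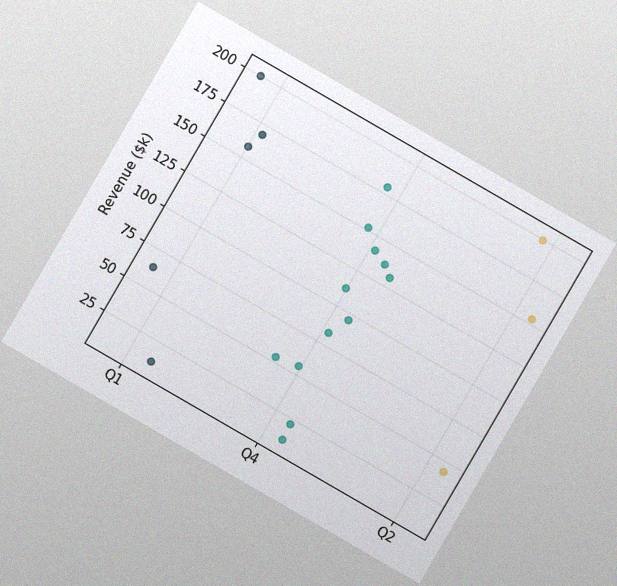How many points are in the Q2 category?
3

The chart is tilted about 30° clockwise, with some photo noise. Counting the markers in the Q2 column gives 3.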